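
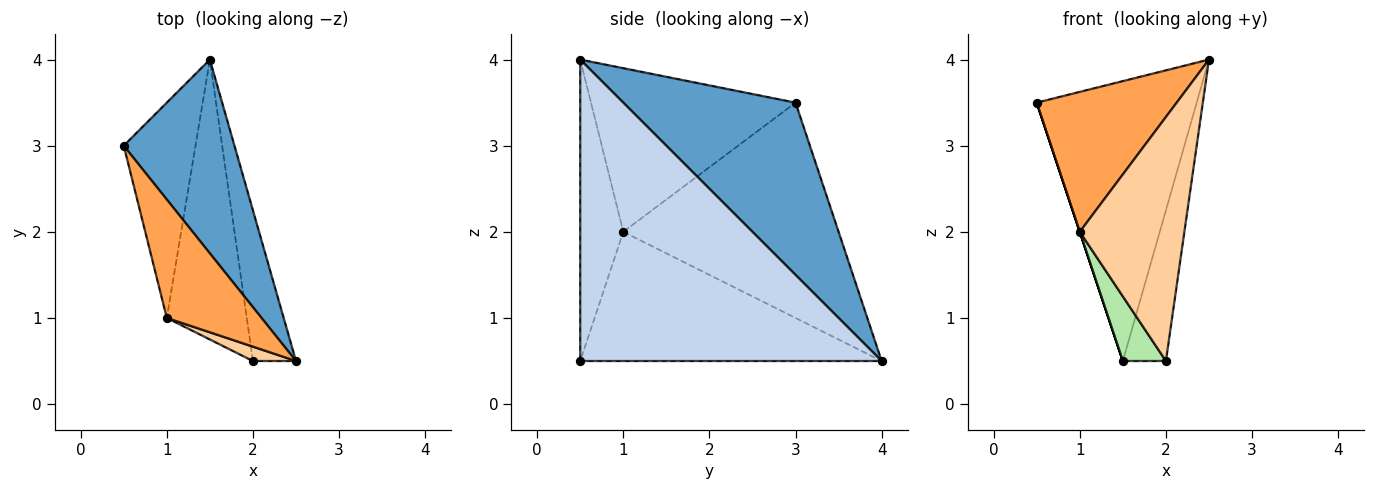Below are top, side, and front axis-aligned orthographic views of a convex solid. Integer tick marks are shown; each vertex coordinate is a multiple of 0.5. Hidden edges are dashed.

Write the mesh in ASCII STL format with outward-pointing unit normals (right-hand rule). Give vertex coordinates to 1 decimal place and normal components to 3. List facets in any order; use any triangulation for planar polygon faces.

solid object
 facet normal 0.663 0.616 0.426
  outer loop
   vertex 1.5 4.0 0.5
   vertex 0.5 3.0 3.5
   vertex 2.5 0.5 4.0
  endloop
 endfacet
 facet normal 0.980 0.140 -0.140
  outer loop
   vertex 2.0 0.5 0.5
   vertex 1.5 4.0 0.5
   vertex 2.5 0.5 4.0
  endloop
 endfacet
 facet normal -0.745 -0.510 0.431
  outer loop
   vertex 1.0 1.0 2.0
   vertex 2.5 0.5 4.0
   vertex 0.5 3.0 3.5
  endloop
 endfacet
 facet normal -0.380 -0.923 0.054
  outer loop
   vertex 1.0 1.0 2.0
   vertex 2.0 0.5 0.5
   vertex 2.5 0.5 4.0
  endloop
 endfacet
 facet normal -0.949 0.000 -0.316
  outer loop
   vertex 1.0 1.0 2.0
   vertex 0.5 3.0 3.5
   vertex 1.5 4.0 0.5
  endloop
 endfacet
 facet normal -0.844 -0.121 -0.523
  outer loop
   vertex 1.0 1.0 2.0
   vertex 1.5 4.0 0.5
   vertex 2.0 0.5 0.5
  endloop
 endfacet
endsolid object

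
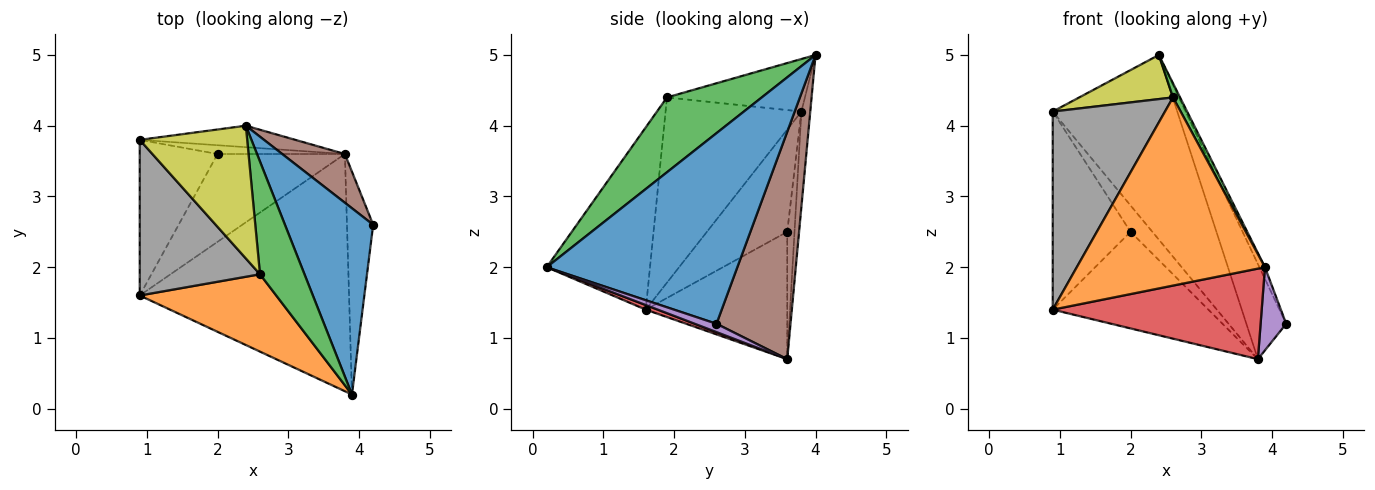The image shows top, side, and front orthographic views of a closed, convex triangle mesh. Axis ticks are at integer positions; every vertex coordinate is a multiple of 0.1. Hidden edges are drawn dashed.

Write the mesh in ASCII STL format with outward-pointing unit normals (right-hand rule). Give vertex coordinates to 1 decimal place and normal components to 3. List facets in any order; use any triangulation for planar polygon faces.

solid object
 facet normal 0.907 0.027 0.420
  outer loop
   vertex 2.4 4.0 5.0
   vertex 3.9 0.2 2.0
   vertex 4.2 2.6 1.2
  endloop
 endfacet
 facet normal -0.453 -0.825 0.339
  outer loop
   vertex 2.6 1.9 4.4
   vertex 0.9 1.6 1.4
   vertex 3.9 0.2 2.0
  endloop
 endfacet
 facet normal 0.858 -0.064 0.510
  outer loop
   vertex 2.6 1.9 4.4
   vertex 3.9 0.2 2.0
   vertex 2.4 4.0 5.0
  endloop
 endfacet
 facet normal 0.020 -0.357 -0.934
  outer loop
   vertex 3.8 3.6 0.7
   vertex 3.9 0.2 2.0
   vertex 0.9 1.6 1.4
  endloop
 endfacet
 facet normal 0.285 -0.335 -0.898
  outer loop
   vertex 3.8 3.6 0.7
   vertex 4.2 2.6 1.2
   vertex 3.9 0.2 2.0
  endloop
 endfacet
 facet normal 0.856 0.460 0.236
  outer loop
   vertex 3.8 3.6 0.7
   vertex 2.4 4.0 5.0
   vertex 4.2 2.6 1.2
  endloop
 endfacet
 facet normal -0.071 0.991 -0.115
  outer loop
   vertex 0.9 3.8 4.2
   vertex 2.4 4.0 5.0
   vertex 3.8 3.6 0.7
  endloop
 endfacet
 facet normal -0.689 -0.570 0.448
  outer loop
   vertex 0.9 3.8 4.2
   vertex 0.9 1.6 1.4
   vertex 2.6 1.9 4.4
  endloop
 endfacet
 facet normal -0.421 -0.286 0.861
  outer loop
   vertex 0.9 3.8 4.2
   vertex 2.6 1.9 4.4
   vertex 2.4 4.0 5.0
  endloop
 endfacet
 facet normal -0.558 0.614 -0.558
  outer loop
   vertex 2.0 3.6 2.5
   vertex 3.8 3.6 0.7
   vertex 0.9 1.6 1.4
  endloop
 endfacet
 facet normal -0.630 0.610 -0.480
  outer loop
   vertex 2.0 3.6 2.5
   vertex 0.9 1.6 1.4
   vertex 0.9 3.8 4.2
  endloop
 endfacet
 facet normal -0.302 0.905 -0.302
  outer loop
   vertex 2.0 3.6 2.5
   vertex 0.9 3.8 4.2
   vertex 3.8 3.6 0.7
  endloop
 endfacet
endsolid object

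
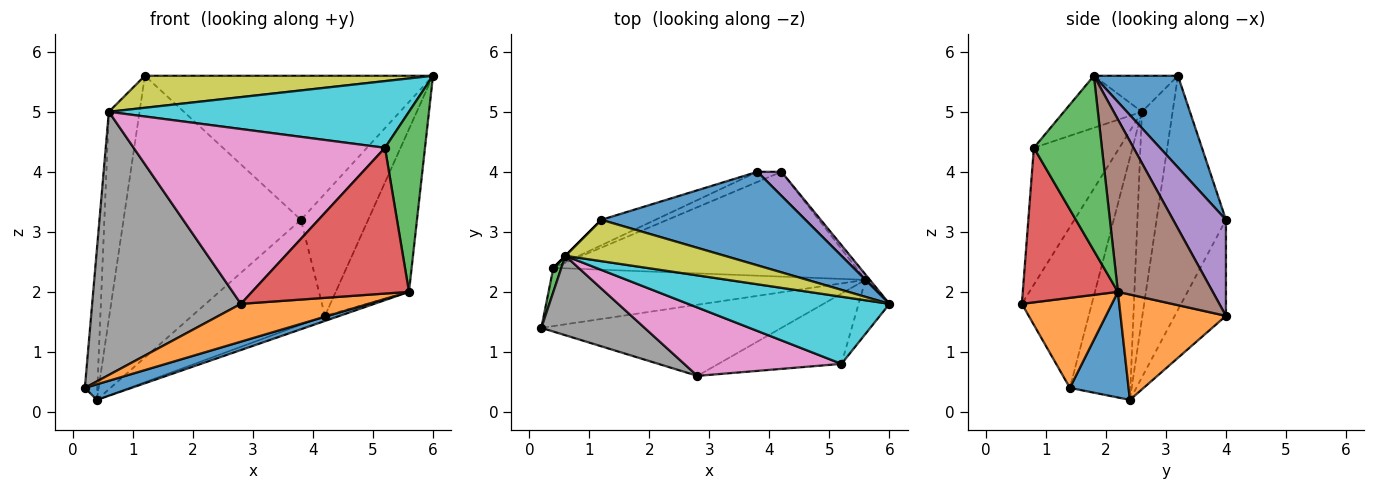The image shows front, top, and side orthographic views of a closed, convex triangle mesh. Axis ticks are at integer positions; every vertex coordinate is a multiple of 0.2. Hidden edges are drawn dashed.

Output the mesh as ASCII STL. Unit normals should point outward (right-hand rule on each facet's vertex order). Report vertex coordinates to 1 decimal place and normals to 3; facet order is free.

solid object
 facet normal 0.238 0.815 0.529
  outer loop
   vertex 1.2 3.2 5.6
   vertex 6.0 1.8 5.6
   vertex 3.8 4.0 3.2
  endloop
 endfacet
 facet normal 0.314 -0.445 -0.838
  outer loop
   vertex 5.6 2.2 2.0
   vertex 2.8 0.6 1.8
   vertex 0.2 1.4 0.4
  endloop
 endfacet
 facet normal 0.852 -0.501 -0.150
  outer loop
   vertex 5.2 0.8 4.4
   vertex 5.6 2.2 2.0
   vertex 6.0 1.8 5.6
  endloop
 endfacet
 facet normal 0.479 -0.791 -0.381
  outer loop
   vertex 5.2 0.8 4.4
   vertex 2.8 0.6 1.8
   vertex 5.6 2.2 2.0
  endloop
 endfacet
 facet normal 0.611 0.777 0.153
  outer loop
   vertex 4.2 4.0 1.6
   vertex 3.8 4.0 3.2
   vertex 6.0 1.8 5.6
  endloop
 endfacet
 facet normal 0.791 0.611 -0.020
  outer loop
   vertex 4.2 4.0 1.6
   vertex 6.0 1.8 5.6
   vertex 5.6 2.2 2.0
  endloop
 endfacet
 facet normal -0.302 -0.888 0.347
  outer loop
   vertex 0.6 2.6 5.0
   vertex 2.8 0.6 1.8
   vertex 5.2 0.8 4.4
  endloop
 endfacet
 facet normal -0.410 -0.873 0.263
  outer loop
   vertex 0.6 2.6 5.0
   vertex 0.2 1.4 0.4
   vertex 2.8 0.6 1.8
  endloop
 endfacet
 facet normal -0.176 -0.603 0.778
  outer loop
   vertex 0.6 2.6 5.0
   vertex 6.0 1.8 5.6
   vertex 1.2 3.2 5.6
  endloop
 endfacet
 facet normal -0.180 -0.693 0.698
  outer loop
   vertex 0.6 2.6 5.0
   vertex 5.2 0.8 4.4
   vertex 6.0 1.8 5.6
  endloop
 endfacet
 facet normal 0.309 -0.246 -0.919
  outer loop
   vertex 0.4 2.4 0.2
   vertex 5.6 2.2 2.0
   vertex 0.2 1.4 0.4
  endloop
 endfacet
 facet normal 0.328 0.046 -0.943
  outer loop
   vertex 0.4 2.4 0.2
   vertex 4.2 4.0 1.6
   vertex 5.6 2.2 2.0
  endloop
 endfacet
 facet normal -0.979 0.202 0.032
  outer loop
   vertex 0.4 2.4 0.2
   vertex 0.2 1.4 0.4
   vertex 0.6 2.6 5.0
  endloop
 endfacet
 facet normal -0.707 0.707 0.000
  outer loop
   vertex 0.4 2.4 0.2
   vertex 0.6 2.6 5.0
   vertex 1.2 3.2 5.6
  endloop
 endfacet
 facet normal -0.363 0.928 -0.084
  outer loop
   vertex 0.4 2.4 0.2
   vertex 1.2 3.2 5.6
   vertex 3.8 4.0 3.2
  endloop
 endfacet
 facet normal -0.358 0.929 -0.090
  outer loop
   vertex 0.4 2.4 0.2
   vertex 3.8 4.0 3.2
   vertex 4.2 4.0 1.6
  endloop
 endfacet
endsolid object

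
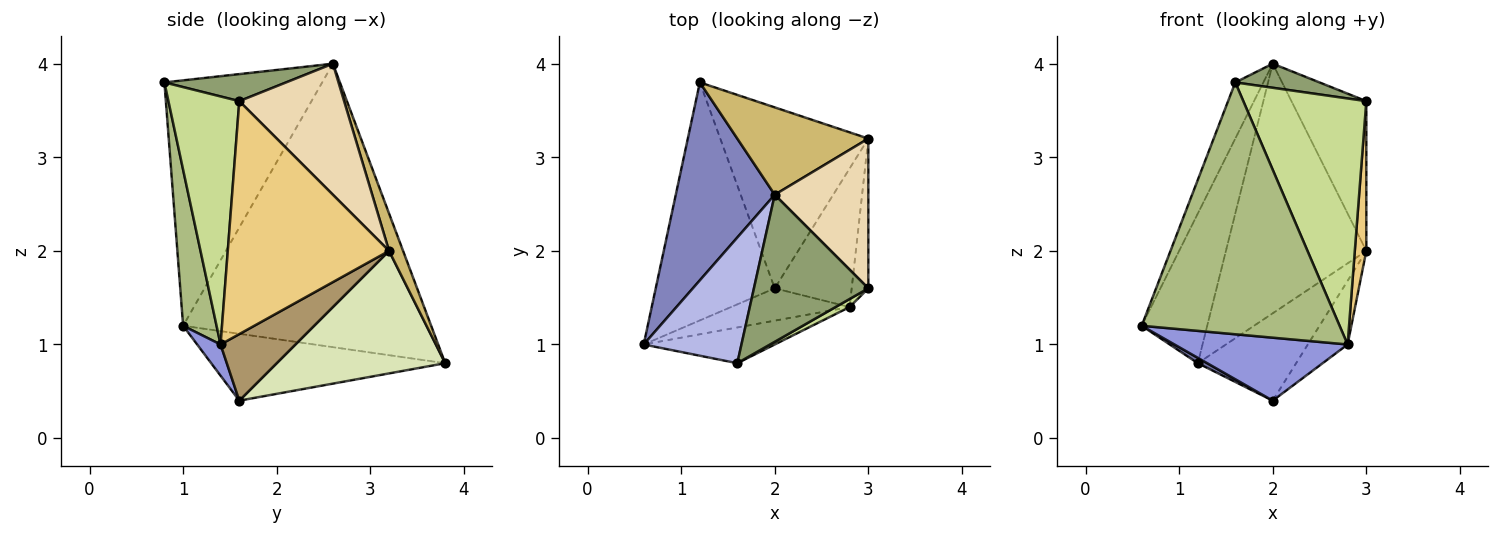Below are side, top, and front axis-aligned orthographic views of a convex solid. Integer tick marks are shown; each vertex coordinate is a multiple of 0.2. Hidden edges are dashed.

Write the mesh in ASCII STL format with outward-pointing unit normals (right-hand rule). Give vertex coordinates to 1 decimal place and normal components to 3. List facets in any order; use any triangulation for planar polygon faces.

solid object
 facet normal -0.490 -0.020 -0.872
  outer loop
   vertex 2.0 1.6 0.4
   vertex 0.6 1.0 1.2
   vertex 1.2 3.8 0.8
  endloop
 endfacet
 facet normal -0.916 0.242 0.320
  outer loop
   vertex 2.0 2.6 4.0
   vertex 1.2 3.8 0.8
   vertex 0.6 1.0 1.2
  endloop
 endfacet
 facet normal 0.119 -0.883 -0.454
  outer loop
   vertex 2.8 1.4 1.0
   vertex 0.6 1.0 1.2
   vertex 2.0 1.6 0.4
  endloop
 endfacet
 facet normal -0.917 0.163 0.365
  outer loop
   vertex 1.6 0.8 3.8
   vertex 2.0 2.6 4.0
   vertex 0.6 1.0 1.2
  endloop
 endfacet
 facet normal 0.227 -0.157 0.961
  outer loop
   vertex 1.6 0.8 3.8
   vertex 3.0 1.6 3.6
   vertex 2.0 2.6 4.0
  endloop
 endfacet
 facet normal 0.165 -0.977 -0.139
  outer loop
   vertex 1.6 0.8 3.8
   vertex 0.6 1.0 1.2
   vertex 2.8 1.4 1.0
  endloop
 endfacet
 facet normal 0.499 -0.866 0.028
  outer loop
   vertex 1.6 0.8 3.8
   vertex 2.8 1.4 1.0
   vertex 3.0 1.6 3.6
  endloop
 endfacet
 facet normal 0.598 0.349 -0.722
  outer loop
   vertex 3.0 3.2 2.0
   vertex 2.0 1.6 0.4
   vertex 1.2 3.8 0.8
  endloop
 endfacet
 facet normal 0.618 0.328 -0.714
  outer loop
   vertex 3.0 3.2 2.0
   vertex 2.8 1.4 1.0
   vertex 2.0 1.6 0.4
  endloop
 endfacet
 facet normal 0.094 0.940 0.329
  outer loop
   vertex 3.0 3.2 2.0
   vertex 1.2 3.8 0.8
   vertex 2.0 2.6 4.0
  endloop
 endfacet
 facet normal 0.995 -0.071 -0.071
  outer loop
   vertex 3.0 3.2 2.0
   vertex 3.0 1.6 3.6
   vertex 2.8 1.4 1.0
  endloop
 endfacet
 facet normal 0.704 0.503 0.503
  outer loop
   vertex 3.0 3.2 2.0
   vertex 2.0 2.6 4.0
   vertex 3.0 1.6 3.6
  endloop
 endfacet
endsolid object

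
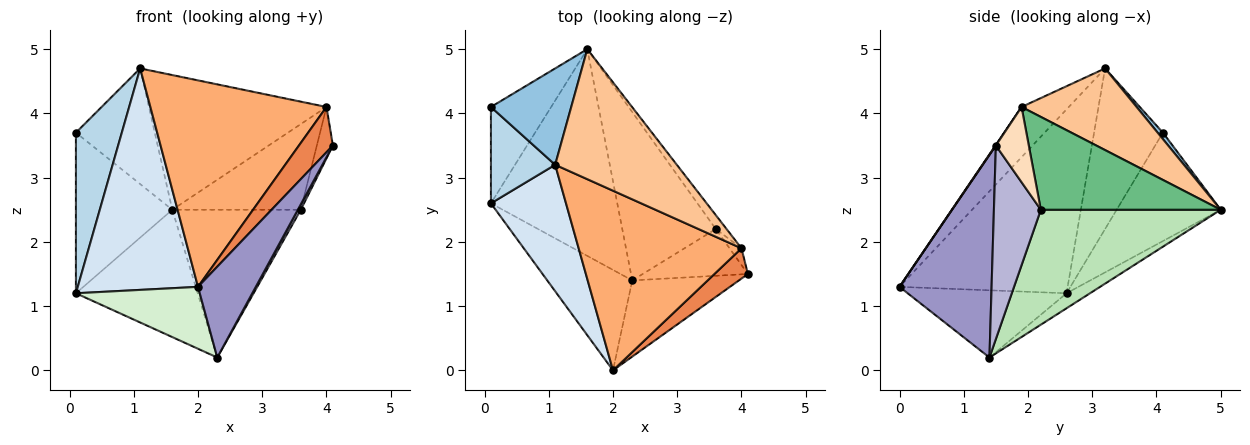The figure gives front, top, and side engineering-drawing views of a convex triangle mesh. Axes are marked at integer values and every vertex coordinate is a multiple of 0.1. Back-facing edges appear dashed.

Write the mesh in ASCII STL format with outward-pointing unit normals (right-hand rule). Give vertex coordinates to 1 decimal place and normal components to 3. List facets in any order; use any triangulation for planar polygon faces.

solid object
 facet normal -0.679 0.629 -0.377
  outer loop
   vertex 0.1 2.6 1.2
   vertex 0.1 4.1 3.7
   vertex 1.6 5.0 2.5
  endloop
 endfacet
 facet normal 0.051 0.767 0.639
  outer loop
   vertex 1.1 3.2 4.7
   vertex 1.6 5.0 2.5
   vertex 0.1 4.1 3.7
  endloop
 endfacet
 facet normal -0.789 -0.526 0.316
  outer loop
   vertex 1.1 3.2 4.7
   vertex 0.1 4.1 3.7
   vertex 0.1 2.6 1.2
  endloop
 endfacet
 facet normal -0.772 -0.552 0.315
  outer loop
   vertex 1.1 3.2 4.7
   vertex 0.1 2.6 1.2
   vertex 2.0 0.0 1.3
  endloop
 endfacet
 facet normal 0.011 -0.831 0.556
  outer loop
   vertex 4.0 1.9 4.1
   vertex 2.0 0.0 1.3
   vertex 4.1 1.5 3.5
  endloop
 endfacet
 facet normal -0.198 -0.739 0.643
  outer loop
   vertex 4.0 1.9 4.1
   vertex 1.1 3.2 4.7
   vertex 2.0 0.0 1.3
  endloop
 endfacet
 facet normal 0.423 0.652 0.630
  outer loop
   vertex 4.0 1.9 4.1
   vertex 1.6 5.0 2.5
   vertex 1.1 3.2 4.7
  endloop
 endfacet
 facet normal 0.890 0.434 -0.141
  outer loop
   vertex 4.0 1.9 4.1
   vertex 4.1 1.5 3.5
   vertex 3.6 2.2 2.5
  endloop
 endfacet
 facet normal 0.810 0.579 -0.094
  outer loop
   vertex 4.0 1.9 4.1
   vertex 3.6 2.2 2.5
   vertex 1.6 5.0 2.5
  endloop
 endfacet
 facet normal -0.101 0.522 -0.847
  outer loop
   vertex 2.3 1.4 0.2
   vertex 0.1 2.6 1.2
   vertex 1.6 5.0 2.5
  endloop
 endfacet
 facet normal 0.678 0.485 -0.552
  outer loop
   vertex 2.3 1.4 0.2
   vertex 1.6 5.0 2.5
   vertex 3.6 2.2 2.5
  endloop
 endfacet
 facet normal -0.558 -0.435 -0.706
  outer loop
   vertex 2.3 1.4 0.2
   vertex 2.0 0.0 1.3
   vertex 0.1 2.6 1.2
  endloop
 endfacet
 facet normal 0.774 -0.486 -0.407
  outer loop
   vertex 2.3 1.4 0.2
   vertex 4.1 1.5 3.5
   vertex 2.0 0.0 1.3
  endloop
 endfacet
 facet normal 0.877 -0.055 -0.477
  outer loop
   vertex 2.3 1.4 0.2
   vertex 3.6 2.2 2.5
   vertex 4.1 1.5 3.5
  endloop
 endfacet
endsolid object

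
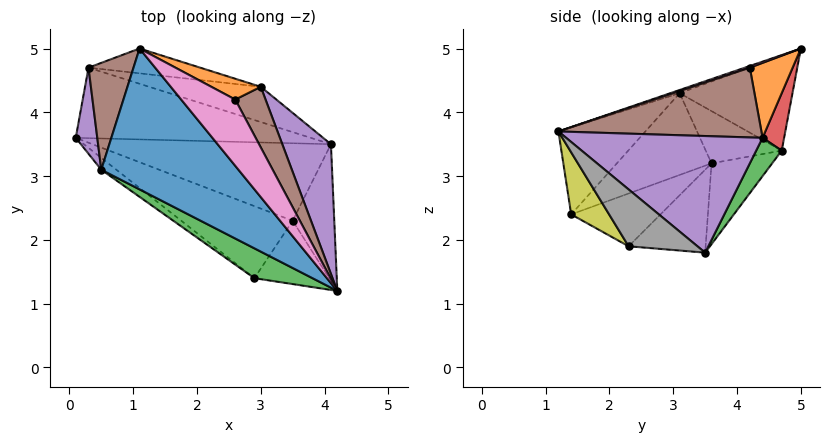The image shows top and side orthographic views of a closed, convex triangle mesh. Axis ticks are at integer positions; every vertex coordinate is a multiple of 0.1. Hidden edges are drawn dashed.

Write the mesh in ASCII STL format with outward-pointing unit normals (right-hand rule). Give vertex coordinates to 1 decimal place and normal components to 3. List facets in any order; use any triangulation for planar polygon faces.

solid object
 facet normal -0.022 -0.340 0.940
  outer loop
   vertex 0.5 3.1 4.3
   vertex 4.2 1.2 3.7
   vertex 1.1 5.0 5.0
  endloop
 endfacet
 facet normal -0.634 -0.764 -0.117
  outer loop
   vertex 0.5 3.1 4.3
   vertex 0.1 3.6 3.2
   vertex 2.9 1.4 2.4
  endloop
 endfacet
 facet normal -0.405 -0.874 0.270
  outer loop
   vertex 0.5 3.1 4.3
   vertex 2.9 1.4 2.4
   vertex 4.2 1.2 3.7
  endloop
 endfacet
 facet normal -0.317 0.225 -0.921
  outer loop
   vertex 0.3 4.7 3.4
   vertex 4.1 3.5 1.8
   vertex 0.1 3.6 3.2
  endloop
 endfacet
 facet normal -0.920 0.098 0.379
  outer loop
   vertex 0.3 4.7 3.4
   vertex 0.1 3.6 3.2
   vertex 0.5 3.1 4.3
  endloop
 endfacet
 facet normal -0.897 0.127 0.424
  outer loop
   vertex 0.3 4.7 3.4
   vertex 0.5 3.1 4.3
   vertex 1.1 5.0 5.0
  endloop
 endfacet
 facet normal 0.030 -0.302 0.953
  outer loop
   vertex 2.6 4.2 4.7
   vertex 1.1 5.0 5.0
   vertex 4.2 1.2 3.7
  endloop
 endfacet
 facet normal 0.735 -0.412 -0.538
  outer loop
   vertex 3.5 2.3 1.9
   vertex 4.1 3.5 1.8
   vertex 4.2 1.2 3.7
  endloop
 endfacet
 facet normal 0.486 -0.649 -0.586
  outer loop
   vertex 3.5 2.3 1.9
   vertex 4.2 1.2 3.7
   vertex 2.9 1.4 2.4
  endloop
 endfacet
 facet normal -0.327 0.085 -0.941
  outer loop
   vertex 3.5 2.3 1.9
   vertex 0.1 3.6 3.2
   vertex 4.1 3.5 1.8
  endloop
 endfacet
 facet normal -0.419 -0.212 -0.883
  outer loop
   vertex 3.5 2.3 1.9
   vertex 2.9 1.4 2.4
   vertex 0.1 3.6 3.2
  endloop
 endfacet
 facet normal 0.495 0.805 0.326
  outer loop
   vertex 3.0 4.4 3.6
   vertex 1.1 5.0 5.0
   vertex 2.6 4.2 4.7
  endloop
 endfacet
 facet normal 0.130 0.916 -0.379
  outer loop
   vertex 3.0 4.4 3.6
   vertex 4.1 3.5 1.8
   vertex 0.3 4.7 3.4
  endloop
 endfacet
 facet normal 0.125 0.962 -0.243
  outer loop
   vertex 3.0 4.4 3.6
   vertex 0.3 4.7 3.4
   vertex 1.1 5.0 5.0
  endloop
 endfacet
 facet normal 0.869 0.337 0.362
  outer loop
   vertex 3.0 4.4 3.6
   vertex 4.2 1.2 3.7
   vertex 4.1 3.5 1.8
  endloop
 endfacet
 facet normal 0.864 0.336 0.375
  outer loop
   vertex 3.0 4.4 3.6
   vertex 2.6 4.2 4.7
   vertex 4.2 1.2 3.7
  endloop
 endfacet
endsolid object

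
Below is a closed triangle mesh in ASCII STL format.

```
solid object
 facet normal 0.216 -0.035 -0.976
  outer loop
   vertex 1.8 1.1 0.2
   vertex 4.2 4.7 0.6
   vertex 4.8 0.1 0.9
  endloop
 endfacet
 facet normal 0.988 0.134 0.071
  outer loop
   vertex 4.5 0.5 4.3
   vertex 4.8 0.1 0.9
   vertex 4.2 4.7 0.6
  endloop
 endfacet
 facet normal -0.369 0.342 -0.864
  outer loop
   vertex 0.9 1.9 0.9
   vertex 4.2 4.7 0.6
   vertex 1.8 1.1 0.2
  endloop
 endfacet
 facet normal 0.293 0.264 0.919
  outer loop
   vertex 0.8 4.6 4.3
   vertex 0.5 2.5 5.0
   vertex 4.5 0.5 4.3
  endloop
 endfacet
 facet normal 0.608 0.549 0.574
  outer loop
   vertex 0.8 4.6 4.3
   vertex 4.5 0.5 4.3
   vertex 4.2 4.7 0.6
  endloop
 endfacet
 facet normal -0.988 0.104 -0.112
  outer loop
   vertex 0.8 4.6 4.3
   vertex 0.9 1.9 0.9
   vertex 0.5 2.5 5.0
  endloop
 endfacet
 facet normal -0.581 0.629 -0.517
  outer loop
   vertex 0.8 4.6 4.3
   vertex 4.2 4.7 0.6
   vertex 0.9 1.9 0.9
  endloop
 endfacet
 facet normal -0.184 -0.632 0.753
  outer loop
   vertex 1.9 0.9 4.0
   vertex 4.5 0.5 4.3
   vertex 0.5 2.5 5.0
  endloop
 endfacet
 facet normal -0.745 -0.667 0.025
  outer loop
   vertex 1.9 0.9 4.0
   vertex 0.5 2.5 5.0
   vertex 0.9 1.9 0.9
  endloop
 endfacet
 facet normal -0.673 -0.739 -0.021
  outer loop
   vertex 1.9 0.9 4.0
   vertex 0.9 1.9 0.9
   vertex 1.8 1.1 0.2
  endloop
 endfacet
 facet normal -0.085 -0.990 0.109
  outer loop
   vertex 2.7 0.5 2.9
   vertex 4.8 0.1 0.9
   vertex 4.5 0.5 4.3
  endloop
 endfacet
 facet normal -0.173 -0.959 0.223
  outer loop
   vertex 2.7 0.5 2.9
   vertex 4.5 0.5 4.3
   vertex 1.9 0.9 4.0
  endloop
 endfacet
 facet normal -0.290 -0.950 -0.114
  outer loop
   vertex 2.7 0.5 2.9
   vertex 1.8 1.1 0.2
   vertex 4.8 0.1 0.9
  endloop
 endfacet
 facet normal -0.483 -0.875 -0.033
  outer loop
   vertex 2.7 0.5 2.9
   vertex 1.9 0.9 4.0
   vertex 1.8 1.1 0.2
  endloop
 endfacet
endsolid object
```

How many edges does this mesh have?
21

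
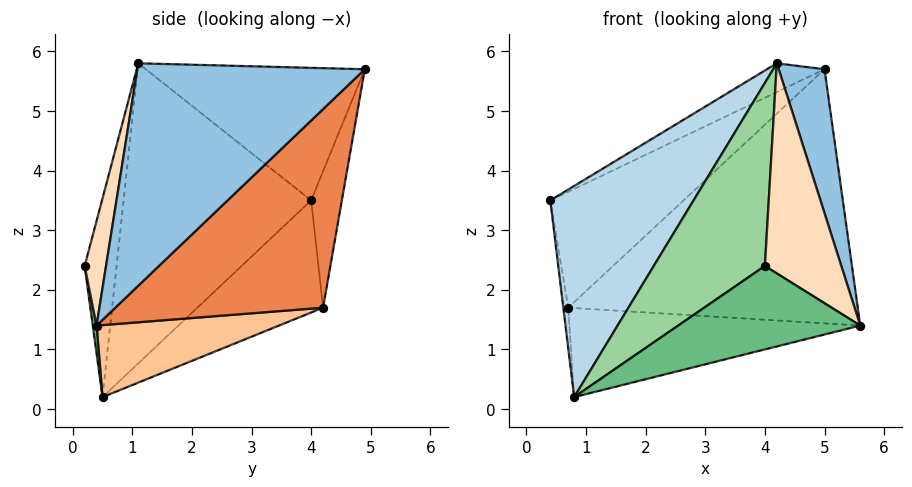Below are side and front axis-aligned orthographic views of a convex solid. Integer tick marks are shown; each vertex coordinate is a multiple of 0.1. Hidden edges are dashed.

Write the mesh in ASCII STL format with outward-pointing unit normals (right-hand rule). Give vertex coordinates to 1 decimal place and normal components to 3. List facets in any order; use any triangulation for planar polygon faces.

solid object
 facet normal -0.447 0.117 0.887
  outer loop
   vertex 4.2 1.1 5.8
   vertex 5.0 4.9 5.7
   vertex 0.4 4.0 3.5
  endloop
 endfacet
 facet normal 0.927 -0.187 0.325
  outer loop
   vertex 4.2 1.1 5.8
   vertex 5.6 0.4 1.4
   vertex 5.0 4.9 5.7
  endloop
 endfacet
 facet normal -0.697 -0.532 0.480
  outer loop
   vertex 0.8 0.5 0.2
   vertex 4.2 1.1 5.8
   vertex 0.4 4.0 3.5
  endloop
 endfacet
 facet normal -0.224 0.972 0.071
  outer loop
   vertex 0.7 4.2 1.7
   vertex 0.4 4.0 3.5
   vertex 5.0 4.9 5.7
  endloop
 endfacet
 facet normal 0.462 0.644 -0.610
  outer loop
   vertex 0.7 4.2 1.7
   vertex 5.0 4.9 5.7
   vertex 5.6 0.4 1.4
  endloop
 endfacet
 facet normal -0.986 0.038 -0.160
  outer loop
   vertex 0.7 4.2 1.7
   vertex 0.8 0.5 0.2
   vertex 0.4 4.0 3.5
  endloop
 endfacet
 facet normal 0.233 0.371 -0.899
  outer loop
   vertex 0.7 4.2 1.7
   vertex 5.6 0.4 1.4
   vertex 0.8 0.5 0.2
  endloop
 endfacet
 facet normal 0.262 -0.937 0.232
  outer loop
   vertex 4.0 0.2 2.4
   vertex 5.6 0.4 1.4
   vertex 4.2 1.1 5.8
  endloop
 endfacet
 facet normal 0.021 -0.986 -0.164
  outer loop
   vertex 4.0 0.2 2.4
   vertex 0.8 0.5 0.2
   vertex 5.6 0.4 1.4
  endloop
 endfacet
 facet normal -0.267 -0.928 0.261
  outer loop
   vertex 4.0 0.2 2.4
   vertex 4.2 1.1 5.8
   vertex 0.8 0.5 0.2
  endloop
 endfacet
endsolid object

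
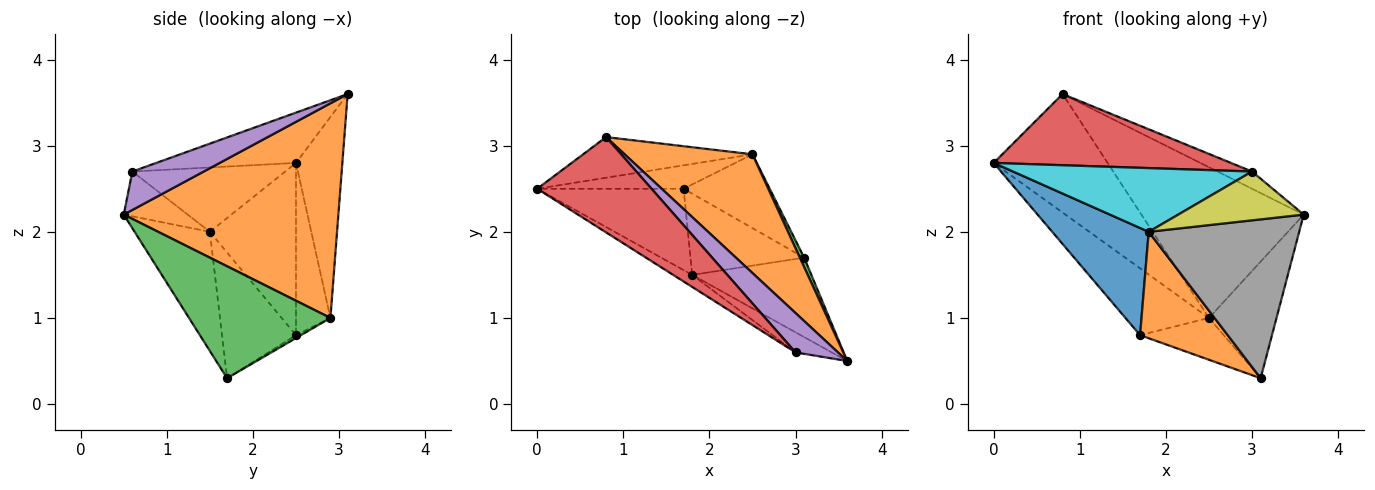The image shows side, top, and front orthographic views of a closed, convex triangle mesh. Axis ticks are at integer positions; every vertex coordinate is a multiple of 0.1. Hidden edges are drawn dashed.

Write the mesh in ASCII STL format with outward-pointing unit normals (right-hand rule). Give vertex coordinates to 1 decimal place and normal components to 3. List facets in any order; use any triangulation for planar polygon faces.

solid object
 facet normal -0.359 0.883 -0.303
  outer loop
   vertex 2.5 2.9 1.0
   vertex 0.0 2.5 2.8
   vertex 0.8 3.1 3.6
  endloop
 endfacet
 facet normal 0.720 0.545 0.429
  outer loop
   vertex 2.5 2.9 1.0
   vertex 0.8 3.1 3.6
   vertex 3.6 0.5 2.2
  endloop
 endfacet
 facet normal 0.902 0.431 0.035
  outer loop
   vertex 2.5 2.9 1.0
   vertex 3.6 0.5 2.2
   vertex 3.1 1.7 0.3
  endloop
 endfacet
 facet normal -0.332 -0.564 0.756
  outer loop
   vertex 3.0 0.6 2.7
   vertex 0.8 3.1 3.6
   vertex 0.0 2.5 2.8
  endloop
 endfacet
 facet normal 0.639 0.308 0.705
  outer loop
   vertex 3.0 0.6 2.7
   vertex 3.6 0.5 2.2
   vertex 0.8 3.1 3.6
  endloop
 endfacet
 facet normal -0.363 0.879 -0.308
  outer loop
   vertex 1.7 2.5 0.8
   vertex 0.0 2.5 2.8
   vertex 2.5 2.9 1.0
  endloop
 endfacet
 facet normal -0.029 0.493 -0.870
  outer loop
   vertex 1.7 2.5 0.8
   vertex 2.5 2.9 1.0
   vertex 3.1 1.7 0.3
  endloop
 endfacet
 facet normal -0.408 -0.816 -0.408
  outer loop
   vertex 1.8 1.5 2.0
   vertex 3.1 1.7 0.3
   vertex 3.6 0.5 2.2
  endloop
 endfacet
 facet normal -0.426 -0.836 -0.344
  outer loop
   vertex 1.8 1.5 2.0
   vertex 3.6 0.5 2.2
   vertex 3.0 0.6 2.7
  endloop
 endfacet
 facet normal -0.532 -0.832 -0.157
  outer loop
   vertex 1.8 1.5 2.0
   vertex 3.0 0.6 2.7
   vertex 0.0 2.5 2.8
  endloop
 endfacet
 facet normal -0.580 -0.649 -0.493
  outer loop
   vertex 1.8 1.5 2.0
   vertex 0.0 2.5 2.8
   vertex 1.7 2.5 0.8
  endloop
 endfacet
 facet normal -0.557 -0.660 -0.504
  outer loop
   vertex 1.8 1.5 2.0
   vertex 1.7 2.5 0.8
   vertex 3.1 1.7 0.3
  endloop
 endfacet
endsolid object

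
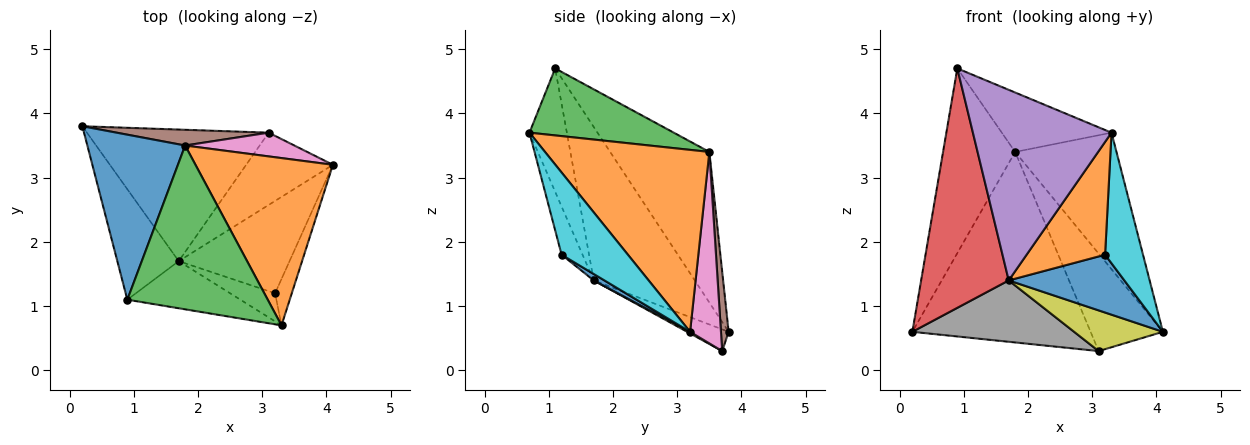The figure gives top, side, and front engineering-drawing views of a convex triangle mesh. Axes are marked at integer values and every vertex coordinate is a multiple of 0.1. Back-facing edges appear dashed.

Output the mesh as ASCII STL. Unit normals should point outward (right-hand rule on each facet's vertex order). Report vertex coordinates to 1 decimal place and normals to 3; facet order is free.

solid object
 facet normal -0.716 0.520 0.465
  outer loop
   vertex 1.8 3.5 3.4
   vertex 0.2 3.8 0.6
   vertex 0.9 1.1 4.7
  endloop
 endfacet
 facet normal 0.716 0.441 0.541
  outer loop
   vertex 1.8 3.5 3.4
   vertex 3.3 0.7 3.7
   vertex 4.1 3.2 0.6
  endloop
 endfacet
 facet normal 0.409 0.311 0.858
  outer loop
   vertex 1.8 3.5 3.4
   vertex 0.9 1.1 4.7
   vertex 3.3 0.7 3.7
  endloop
 endfacet
 facet normal -0.723 -0.627 -0.289
  outer loop
   vertex 1.7 1.7 1.4
   vertex 0.9 1.1 4.7
   vertex 0.2 3.8 0.6
  endloop
 endfacet
 facet normal -0.253 -0.939 -0.232
  outer loop
   vertex 1.7 1.7 1.4
   vertex 3.3 0.7 3.7
   vertex 0.9 1.1 4.7
  endloop
 endfacet
 facet normal 0.043 0.996 0.082
  outer loop
   vertex 3.1 3.7 0.3
   vertex 0.2 3.8 0.6
   vertex 1.8 3.5 3.4
  endloop
 endfacet
 facet normal 0.383 0.897 0.219
  outer loop
   vertex 3.1 3.7 0.3
   vertex 1.8 3.5 3.4
   vertex 4.1 3.2 0.6
  endloop
 endfacet
 facet normal -0.108 -0.420 -0.901
  outer loop
   vertex 3.1 3.7 0.3
   vertex 1.7 1.7 1.4
   vertex 0.2 3.8 0.6
  endloop
 endfacet
 facet normal 0.016 -0.491 -0.871
  outer loop
   vertex 3.1 3.7 0.3
   vertex 4.1 3.2 0.6
   vertex 1.7 1.7 1.4
  endloop
 endfacet
 facet normal 0.855 -0.489 -0.174
  outer loop
   vertex 3.2 1.2 1.8
   vertex 4.1 3.2 0.6
   vertex 3.3 0.7 3.7
  endloop
 endfacet
 facet normal 0.049 -0.530 -0.847
  outer loop
   vertex 3.2 1.2 1.8
   vertex 1.7 1.7 1.4
   vertex 4.1 3.2 0.6
  endloop
 endfacet
 facet normal -0.251 -0.939 -0.234
  outer loop
   vertex 3.2 1.2 1.8
   vertex 3.3 0.7 3.7
   vertex 1.7 1.7 1.4
  endloop
 endfacet
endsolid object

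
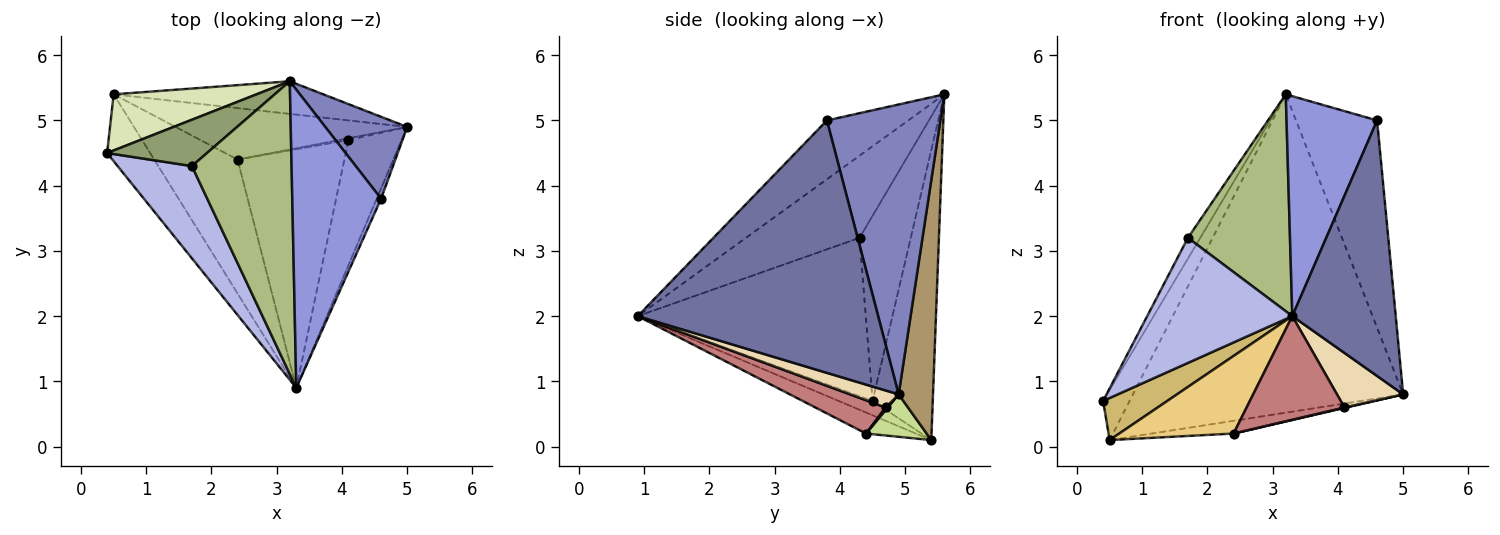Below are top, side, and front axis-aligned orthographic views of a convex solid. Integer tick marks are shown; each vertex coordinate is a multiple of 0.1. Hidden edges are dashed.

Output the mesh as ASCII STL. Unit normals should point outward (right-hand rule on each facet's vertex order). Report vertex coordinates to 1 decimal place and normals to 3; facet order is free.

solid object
 facet normal 0.918 -0.395 -0.016
  outer loop
   vertex 4.6 3.8 5.0
   vertex 3.3 0.9 2.0
   vertex 5.0 4.9 0.8
  endloop
 endfacet
 facet normal 0.793 0.567 0.224
  outer loop
   vertex 4.6 3.8 5.0
   vertex 5.0 4.9 0.8
   vertex 3.2 5.6 5.4
  endloop
 endfacet
 facet normal -0.470 -0.524 0.710
  outer loop
   vertex 4.6 3.8 5.0
   vertex 3.2 5.6 5.4
   vertex 3.3 0.9 2.0
  endloop
 endfacet
 facet normal -0.785 -0.499 0.368
  outer loop
   vertex 1.7 4.3 3.2
   vertex 0.4 4.5 0.7
   vertex 3.3 0.9 2.0
  endloop
 endfacet
 facet normal -0.861 0.208 0.464
  outer loop
   vertex 1.7 4.3 3.2
   vertex 3.2 5.6 5.4
   vertex 0.4 4.5 0.7
  endloop
 endfacet
 facet normal -0.552 -0.496 0.670
  outer loop
   vertex 1.7 4.3 3.2
   vertex 3.3 0.9 2.0
   vertex 3.2 5.6 5.4
  endloop
 endfacet
 facet normal 0.175 0.237 -0.956
  outer loop
   vertex 0.5 5.4 0.1
   vertex 5.0 4.9 0.8
   vertex 2.4 4.4 0.2
  endloop
 endfacet
 facet normal -0.834 0.367 0.411
  outer loop
   vertex 0.5 5.4 0.1
   vertex 0.4 4.5 0.7
   vertex 3.2 5.6 5.4
  endloop
 endfacet
 facet normal 0.125 0.987 -0.101
  outer loop
   vertex 0.5 5.4 0.1
   vertex 3.2 5.6 5.4
   vertex 5.0 4.9 0.8
  endloop
 endfacet
 facet normal -0.271 -0.513 -0.814
  outer loop
   vertex 0.5 5.4 0.1
   vertex 3.3 0.9 2.0
   vertex 0.4 4.5 0.7
  endloop
 endfacet
 facet normal -0.213 -0.490 -0.845
  outer loop
   vertex 0.5 5.4 0.1
   vertex 2.4 4.4 0.2
   vertex 3.3 0.9 2.0
  endloop
 endfacet
 facet normal 0.281 -0.383 -0.880
  outer loop
   vertex 4.1 4.7 0.6
   vertex 5.0 4.9 0.8
   vertex 3.3 0.9 2.0
  endloop
 endfacet
 facet normal 0.265 -0.265 -0.927
  outer loop
   vertex 4.1 4.7 0.6
   vertex 2.4 4.4 0.2
   vertex 5.0 4.9 0.8
  endloop
 endfacet
 facet normal 0.275 -0.383 -0.882
  outer loop
   vertex 4.1 4.7 0.6
   vertex 3.3 0.9 2.0
   vertex 2.4 4.4 0.2
  endloop
 endfacet
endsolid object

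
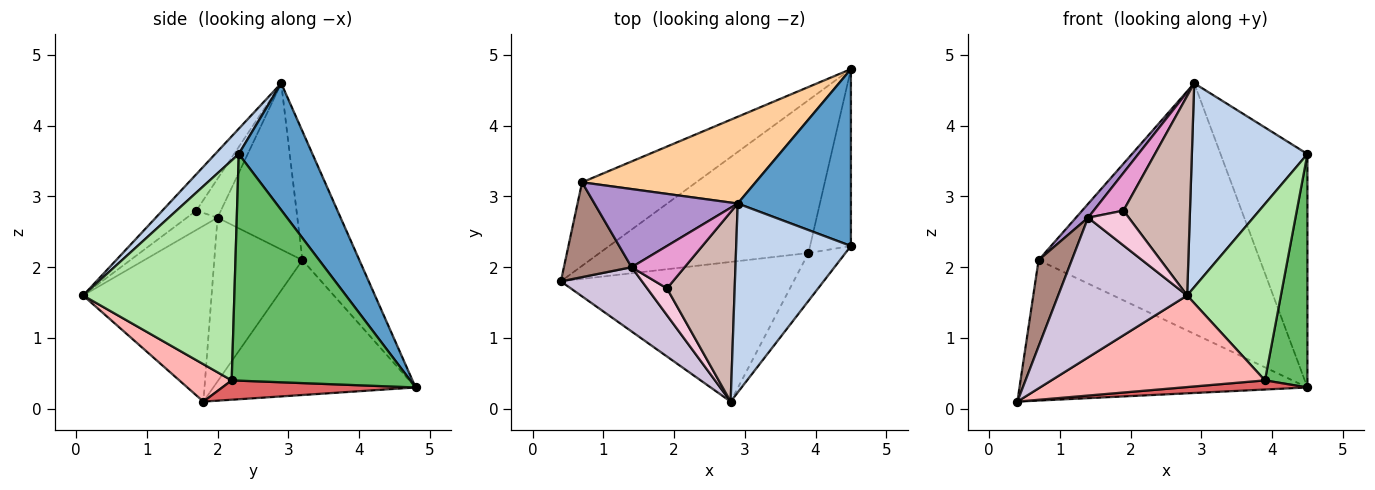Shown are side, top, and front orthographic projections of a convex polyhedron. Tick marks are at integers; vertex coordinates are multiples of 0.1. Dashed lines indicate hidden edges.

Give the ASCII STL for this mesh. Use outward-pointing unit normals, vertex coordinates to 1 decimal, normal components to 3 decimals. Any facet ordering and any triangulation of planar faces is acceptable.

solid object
 facet normal 0.560 0.660 0.500
  outer loop
   vertex 2.9 2.9 4.6
   vertex 4.5 2.3 3.6
   vertex 4.5 4.8 0.3
  endloop
 endfacet
 facet normal 0.148 -0.725 0.672
  outer loop
   vertex 2.8 0.1 1.6
   vertex 4.5 2.3 3.6
   vertex 2.9 2.9 4.6
  endloop
 endfacet
 facet normal -0.517 0.736 -0.437
  outer loop
   vertex 0.7 3.2 2.1
   vertex 4.5 4.8 0.3
   vertex 0.4 1.8 0.1
  endloop
 endfacet
 facet normal -0.236 0.918 0.318
  outer loop
   vertex 0.7 3.2 2.1
   vertex 2.9 2.9 4.6
   vertex 4.5 4.8 0.3
  endloop
 endfacet
 facet normal 0.958 -0.228 -0.173
  outer loop
   vertex 3.9 2.2 0.4
   vertex 4.5 4.8 0.3
   vertex 4.5 2.3 3.6
  endloop
 endfacet
 facet normal 0.841 -0.522 -0.141
  outer loop
   vertex 3.9 2.2 0.4
   vertex 4.5 2.3 3.6
   vertex 2.8 0.1 1.6
  endloop
 endfacet
 facet normal 0.092 -0.059 -0.994
  outer loop
   vertex 3.9 2.2 0.4
   vertex 0.4 1.8 0.1
   vertex 4.5 4.8 0.3
  endloop
 endfacet
 facet normal 0.133 -0.543 -0.829
  outer loop
   vertex 3.9 2.2 0.4
   vertex 2.8 0.1 1.6
   vertex 0.4 1.8 0.1
  endloop
 endfacet
 facet normal -0.753 -0.115 0.648
  outer loop
   vertex 1.4 2.0 2.7
   vertex 2.9 2.9 4.6
   vertex 0.7 3.2 2.1
  endloop
 endfacet
 facet normal -0.671 -0.674 0.310
  outer loop
   vertex 1.4 2.0 2.7
   vertex 0.4 1.8 0.1
   vertex 2.8 0.1 1.6
  endloop
 endfacet
 facet normal -0.873 -0.329 0.361
  outer loop
   vertex 1.4 2.0 2.7
   vertex 0.7 3.2 2.1
   vertex 0.4 1.8 0.1
  endloop
 endfacet
 facet normal -0.347 -0.680 0.646
  outer loop
   vertex 1.9 1.7 2.8
   vertex 2.8 0.1 1.6
   vertex 2.9 2.9 4.6
  endloop
 endfacet
 facet normal -0.481 -0.583 0.655
  outer loop
   vertex 1.9 1.7 2.8
   vertex 2.9 2.9 4.6
   vertex 1.4 2.0 2.7
  endloop
 endfacet
 facet normal -0.513 -0.681 0.523
  outer loop
   vertex 1.9 1.7 2.8
   vertex 1.4 2.0 2.7
   vertex 2.8 0.1 1.6
  endloop
 endfacet
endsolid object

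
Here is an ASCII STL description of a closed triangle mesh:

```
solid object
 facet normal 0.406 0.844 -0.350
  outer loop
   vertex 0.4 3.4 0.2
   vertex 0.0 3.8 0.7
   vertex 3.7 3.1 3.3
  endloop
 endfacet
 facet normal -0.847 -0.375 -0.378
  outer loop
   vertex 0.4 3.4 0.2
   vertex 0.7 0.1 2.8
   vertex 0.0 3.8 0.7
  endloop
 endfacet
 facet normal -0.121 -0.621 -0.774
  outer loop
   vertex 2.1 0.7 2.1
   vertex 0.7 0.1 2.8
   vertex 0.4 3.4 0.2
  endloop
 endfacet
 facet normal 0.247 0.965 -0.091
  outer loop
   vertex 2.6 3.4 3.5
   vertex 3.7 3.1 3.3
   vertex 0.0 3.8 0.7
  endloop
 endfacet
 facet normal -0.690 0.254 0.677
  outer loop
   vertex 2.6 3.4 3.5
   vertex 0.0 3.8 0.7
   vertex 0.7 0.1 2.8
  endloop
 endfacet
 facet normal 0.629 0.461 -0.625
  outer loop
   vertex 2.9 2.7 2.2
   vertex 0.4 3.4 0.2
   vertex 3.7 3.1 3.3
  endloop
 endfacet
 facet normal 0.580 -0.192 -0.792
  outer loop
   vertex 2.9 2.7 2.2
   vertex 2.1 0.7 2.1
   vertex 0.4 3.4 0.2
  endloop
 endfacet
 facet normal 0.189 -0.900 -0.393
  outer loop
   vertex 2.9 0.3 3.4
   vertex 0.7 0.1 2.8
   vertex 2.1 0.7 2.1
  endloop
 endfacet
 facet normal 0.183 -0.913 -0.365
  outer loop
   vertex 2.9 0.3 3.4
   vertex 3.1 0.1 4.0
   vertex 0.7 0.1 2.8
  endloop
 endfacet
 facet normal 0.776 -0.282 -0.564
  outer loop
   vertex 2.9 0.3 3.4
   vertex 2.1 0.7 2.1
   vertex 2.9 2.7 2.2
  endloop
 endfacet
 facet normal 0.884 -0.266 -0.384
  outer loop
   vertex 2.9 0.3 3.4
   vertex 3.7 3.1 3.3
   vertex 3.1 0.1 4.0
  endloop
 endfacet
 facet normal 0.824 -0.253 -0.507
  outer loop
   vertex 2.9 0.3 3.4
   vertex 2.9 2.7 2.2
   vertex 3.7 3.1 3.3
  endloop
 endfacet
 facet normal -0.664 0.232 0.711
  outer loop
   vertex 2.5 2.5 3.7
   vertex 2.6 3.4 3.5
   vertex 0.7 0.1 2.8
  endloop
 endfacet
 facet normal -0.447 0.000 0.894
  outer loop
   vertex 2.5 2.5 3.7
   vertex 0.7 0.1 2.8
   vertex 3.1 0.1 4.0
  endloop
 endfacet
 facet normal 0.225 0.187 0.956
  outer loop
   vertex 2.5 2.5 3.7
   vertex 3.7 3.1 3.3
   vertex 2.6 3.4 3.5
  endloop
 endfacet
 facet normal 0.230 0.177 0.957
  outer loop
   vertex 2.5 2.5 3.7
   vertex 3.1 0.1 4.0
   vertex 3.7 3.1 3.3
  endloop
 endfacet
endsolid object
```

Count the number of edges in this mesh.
24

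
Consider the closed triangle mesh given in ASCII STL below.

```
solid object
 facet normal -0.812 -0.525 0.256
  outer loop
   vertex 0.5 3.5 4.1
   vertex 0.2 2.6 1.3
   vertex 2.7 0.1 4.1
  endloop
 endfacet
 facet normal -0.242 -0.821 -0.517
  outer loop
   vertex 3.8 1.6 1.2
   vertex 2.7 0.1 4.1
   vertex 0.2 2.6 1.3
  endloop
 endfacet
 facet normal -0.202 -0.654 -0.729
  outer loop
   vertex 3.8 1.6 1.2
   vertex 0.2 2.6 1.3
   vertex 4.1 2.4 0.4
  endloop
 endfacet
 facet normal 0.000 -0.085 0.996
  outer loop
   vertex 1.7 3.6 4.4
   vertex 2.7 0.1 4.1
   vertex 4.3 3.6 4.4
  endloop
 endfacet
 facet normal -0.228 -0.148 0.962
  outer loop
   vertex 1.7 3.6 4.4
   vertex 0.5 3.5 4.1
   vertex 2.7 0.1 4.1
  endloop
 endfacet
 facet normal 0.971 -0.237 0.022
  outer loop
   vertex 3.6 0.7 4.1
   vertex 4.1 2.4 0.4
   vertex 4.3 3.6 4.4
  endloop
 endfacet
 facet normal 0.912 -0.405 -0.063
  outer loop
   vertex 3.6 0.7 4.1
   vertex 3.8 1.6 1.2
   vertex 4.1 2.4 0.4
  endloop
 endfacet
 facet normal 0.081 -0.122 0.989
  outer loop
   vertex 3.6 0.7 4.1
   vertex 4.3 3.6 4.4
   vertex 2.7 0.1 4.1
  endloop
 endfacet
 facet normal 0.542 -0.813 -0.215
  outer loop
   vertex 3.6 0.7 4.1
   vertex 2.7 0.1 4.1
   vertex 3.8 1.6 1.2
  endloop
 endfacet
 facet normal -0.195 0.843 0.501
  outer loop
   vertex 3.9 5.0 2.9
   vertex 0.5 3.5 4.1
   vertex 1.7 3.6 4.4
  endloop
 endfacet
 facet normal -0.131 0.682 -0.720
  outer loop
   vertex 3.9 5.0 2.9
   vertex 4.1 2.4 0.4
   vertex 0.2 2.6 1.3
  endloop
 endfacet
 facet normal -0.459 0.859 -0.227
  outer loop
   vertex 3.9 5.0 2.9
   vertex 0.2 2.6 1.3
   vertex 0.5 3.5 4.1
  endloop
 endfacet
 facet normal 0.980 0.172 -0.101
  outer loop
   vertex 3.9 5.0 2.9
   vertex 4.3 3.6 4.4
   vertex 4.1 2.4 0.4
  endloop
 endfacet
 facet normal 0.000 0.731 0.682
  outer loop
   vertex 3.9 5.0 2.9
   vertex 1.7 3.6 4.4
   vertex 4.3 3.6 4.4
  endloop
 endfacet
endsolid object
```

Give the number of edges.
21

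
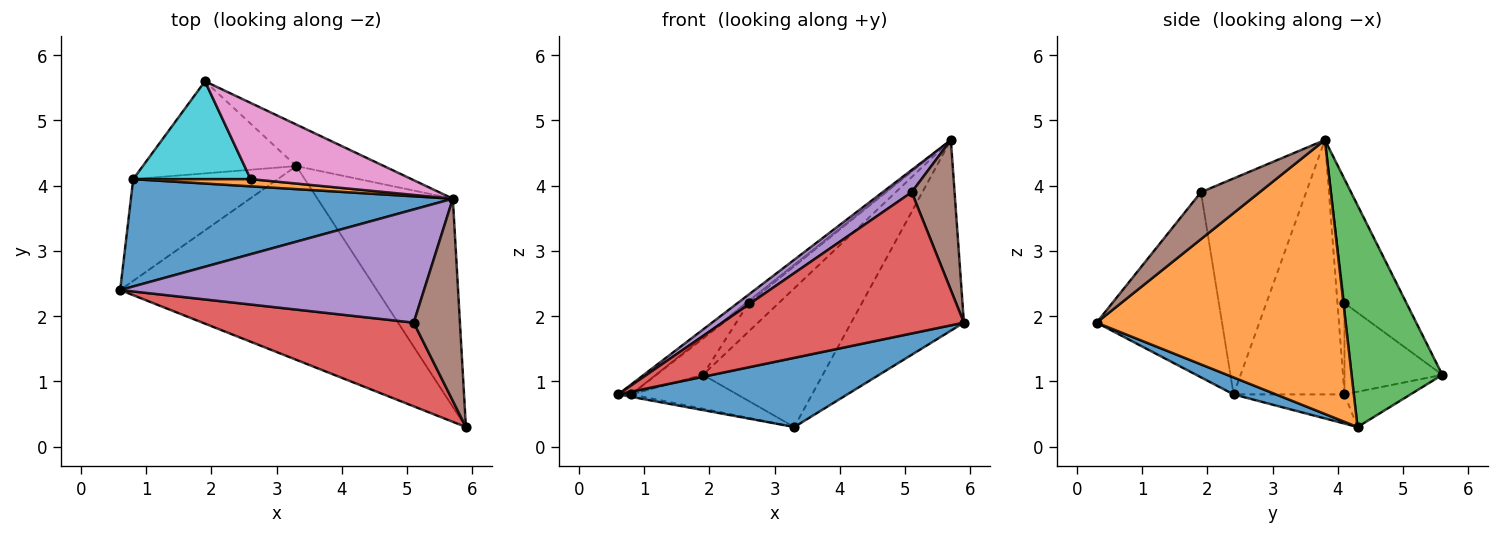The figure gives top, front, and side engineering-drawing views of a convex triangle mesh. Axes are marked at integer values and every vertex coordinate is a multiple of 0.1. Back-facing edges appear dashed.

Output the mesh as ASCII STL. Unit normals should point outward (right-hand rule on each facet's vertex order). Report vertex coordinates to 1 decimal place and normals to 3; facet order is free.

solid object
 facet normal 0.062 -0.336 -0.940
  outer loop
   vertex 3.3 4.3 0.3
   vertex 5.9 0.3 1.9
   vertex 0.6 2.4 0.8
  endloop
 endfacet
 facet normal 0.831 0.376 -0.410
  outer loop
   vertex 3.3 4.3 0.3
   vertex 5.7 3.8 4.7
   vertex 5.9 0.3 1.9
  endloop
 endfacet
 facet normal 0.587 0.775 -0.232
  outer loop
   vertex 3.3 4.3 0.3
   vertex 1.9 5.6 1.1
   vertex 5.7 3.8 4.7
  endloop
 endfacet
 facet normal -0.408 -0.786 0.465
  outer loop
   vertex 5.1 1.9 3.9
   vertex 0.6 2.4 0.8
   vertex 5.9 0.3 1.9
  endloop
 endfacet
 facet normal -0.572 -0.158 0.805
  outer loop
   vertex 5.1 1.9 3.9
   vertex 5.7 3.8 4.7
   vertex 0.6 2.4 0.8
  endloop
 endfacet
 facet normal 0.632 -0.462 0.622
  outer loop
   vertex 5.1 1.9 3.9
   vertex 5.9 0.3 1.9
   vertex 5.7 3.8 4.7
  endloop
 endfacet
 facet normal -0.585 0.284 0.760
  outer loop
   vertex 2.6 4.1 2.2
   vertex 5.7 3.8 4.7
   vertex 1.9 5.6 1.1
  endloop
 endfacet
 facet normal -0.198 0.023 -0.980
  outer loop
   vertex 0.8 4.1 0.8
   vertex 3.3 4.3 0.3
   vertex 0.6 2.4 0.8
  endloop
 endfacet
 facet normal -0.210 0.338 -0.917
  outer loop
   vertex 0.8 4.1 0.8
   vertex 1.9 5.6 1.1
   vertex 3.3 4.3 0.3
  endloop
 endfacet
 facet normal -0.589 0.281 0.758
  outer loop
   vertex 0.8 4.1 0.8
   vertex 2.6 4.1 2.2
   vertex 1.9 5.6 1.1
  endloop
 endfacet
 facet normal -0.618 0.073 0.783
  outer loop
   vertex 0.8 4.1 0.8
   vertex 0.6 2.4 0.8
   vertex 5.7 3.8 4.7
  endloop
 endfacet
 facet normal -0.598 0.228 0.769
  outer loop
   vertex 0.8 4.1 0.8
   vertex 5.7 3.8 4.7
   vertex 2.6 4.1 2.2
  endloop
 endfacet
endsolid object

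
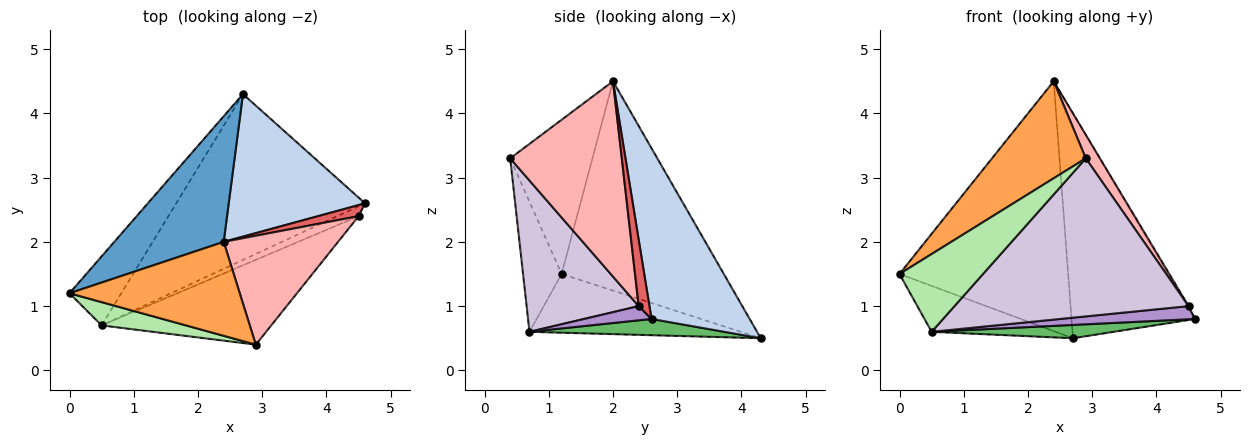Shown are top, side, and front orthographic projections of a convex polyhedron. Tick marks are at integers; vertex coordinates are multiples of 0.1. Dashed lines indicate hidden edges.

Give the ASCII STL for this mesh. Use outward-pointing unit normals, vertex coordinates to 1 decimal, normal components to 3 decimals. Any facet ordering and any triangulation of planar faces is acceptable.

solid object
 facet normal -0.652 0.678 0.341
  outer loop
   vertex 2.4 2.0 4.5
   vertex 2.7 4.3 0.5
   vertex 0.0 1.2 1.5
  endloop
 endfacet
 facet normal 0.557 0.701 0.445
  outer loop
   vertex 2.4 2.0 4.5
   vertex 4.6 2.6 0.8
   vertex 2.7 4.3 0.5
  endloop
 endfacet
 facet normal -0.533 -0.608 0.589
  outer loop
   vertex 2.9 0.4 3.3
   vertex 2.4 2.0 4.5
   vertex 0.0 1.2 1.5
  endloop
 endfacet
 facet normal -0.687 0.403 -0.605
  outer loop
   vertex 0.5 0.7 0.6
   vertex 0.0 1.2 1.5
   vertex 2.7 4.3 0.5
  endloop
 endfacet
 facet normal 0.085 -0.080 -0.993
  outer loop
   vertex 0.5 0.7 0.6
   vertex 2.7 4.3 0.5
   vertex 4.6 2.6 0.8
  endloop
 endfacet
 facet normal -0.404 -0.876 0.262
  outer loop
   vertex 0.5 0.7 0.6
   vertex 2.9 0.4 3.3
   vertex 0.0 1.2 1.5
  endloop
 endfacet
 facet normal 0.849 0.096 0.520
  outer loop
   vertex 4.5 2.4 1.0
   vertex 4.6 2.6 0.8
   vertex 2.4 2.0 4.5
  endloop
 endfacet
 facet normal 0.858 -0.109 0.502
  outer loop
   vertex 4.5 2.4 1.0
   vertex 2.4 2.0 4.5
   vertex 2.9 0.4 3.3
  endloop
 endfacet
 facet normal 0.371 -0.743 -0.557
  outer loop
   vertex 4.5 2.4 1.0
   vertex 0.5 0.7 0.6
   vertex 4.6 2.6 0.8
  endloop
 endfacet
 facet normal 0.389 -0.812 -0.436
  outer loop
   vertex 4.5 2.4 1.0
   vertex 2.9 0.4 3.3
   vertex 0.5 0.7 0.6
  endloop
 endfacet
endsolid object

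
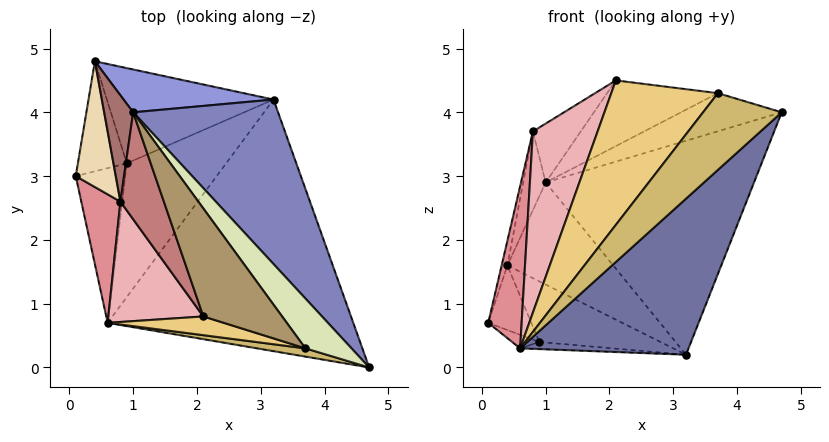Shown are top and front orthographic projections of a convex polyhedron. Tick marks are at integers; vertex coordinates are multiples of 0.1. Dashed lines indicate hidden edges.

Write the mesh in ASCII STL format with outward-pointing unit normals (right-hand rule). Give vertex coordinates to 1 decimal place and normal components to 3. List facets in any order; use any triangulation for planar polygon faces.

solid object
 facet normal 0.561 -0.437 -0.704
  outer loop
   vertex 0.6 0.7 0.3
   vertex 3.2 4.2 0.2
   vertex 4.7 0.0 4.0
  endloop
 endfacet
 facet normal 0.560 0.657 0.505
  outer loop
   vertex 1.0 4.0 2.9
   vertex 4.7 0.0 4.0
   vertex 3.2 4.2 0.2
  endloop
 endfacet
 facet normal 0.364 0.859 0.360
  outer loop
   vertex 1.0 4.0 2.9
   vertex 3.2 4.2 0.2
   vertex 0.4 4.8 1.6
  endloop
 endfacet
 facet normal -0.368 0.081 -0.926
  outer loop
   vertex 0.9 3.2 0.4
   vertex 0.6 0.7 0.3
   vertex 0.1 3.0 0.7
  endloop
 endfacet
 facet normal -0.109 0.053 -0.993
  outer loop
   vertex 0.9 3.2 0.4
   vertex 3.2 4.2 0.2
   vertex 0.6 0.7 0.3
  endloop
 endfacet
 facet normal -0.410 0.462 -0.786
  outer loop
   vertex 0.9 3.2 0.4
   vertex 0.1 3.0 0.7
   vertex 0.4 4.8 1.6
  endloop
 endfacet
 facet normal -0.293 0.513 -0.807
  outer loop
   vertex 0.9 3.2 0.4
   vertex 0.4 4.8 1.6
   vertex 3.2 4.2 0.2
  endloop
 endfacet
 facet normal 0.388 0.560 0.732
  outer loop
   vertex 3.7 0.3 4.3
   vertex 4.7 0.0 4.0
   vertex 1.0 4.0 2.9
  endloop
 endfacet
 facet normal 0.260 0.502 0.825
  outer loop
   vertex 3.7 0.3 4.3
   vertex 1.0 4.0 2.9
   vertex 2.1 0.8 4.5
  endloop
 endfacet
 facet normal -0.257 -0.961 0.103
  outer loop
   vertex 3.7 0.3 4.3
   vertex 0.6 0.7 0.3
   vertex 4.7 0.0 4.0
  endloop
 endfacet
 facet normal -0.282 -0.951 0.123
  outer loop
   vertex 3.7 0.3 4.3
   vertex 2.1 0.8 4.5
   vertex 0.6 0.7 0.3
  endloop
 endfacet
 facet normal -0.971 0.046 0.233
  outer loop
   vertex 0.8 2.6 3.7
   vertex 0.4 4.8 1.6
   vertex 0.1 3.0 0.7
  endloop
 endfacet
 facet normal -0.688 0.432 0.583
  outer loop
   vertex 0.8 2.6 3.7
   vertex 1.0 4.0 2.9
   vertex 0.4 4.8 1.6
  endloop
 endfacet
 facet normal 0.128 0.478 0.869
  outer loop
   vertex 0.8 2.6 3.7
   vertex 2.1 0.8 4.5
   vertex 1.0 4.0 2.9
  endloop
 endfacet
 facet normal -0.952 -0.240 0.190
  outer loop
   vertex 0.8 2.6 3.7
   vertex 0.1 3.0 0.7
   vertex 0.6 0.7 0.3
  endloop
 endfacet
 facet normal -0.831 -0.463 0.308
  outer loop
   vertex 0.8 2.6 3.7
   vertex 0.6 0.7 0.3
   vertex 2.1 0.8 4.5
  endloop
 endfacet
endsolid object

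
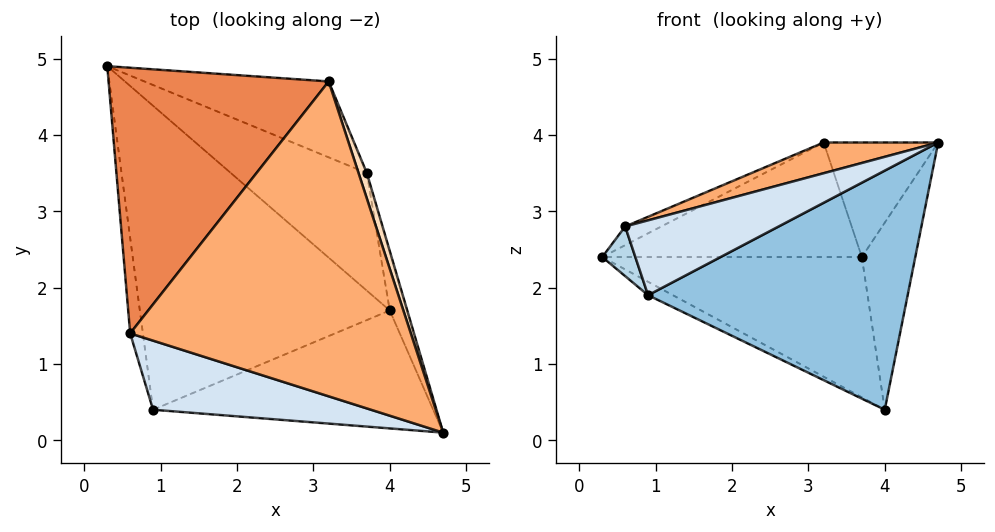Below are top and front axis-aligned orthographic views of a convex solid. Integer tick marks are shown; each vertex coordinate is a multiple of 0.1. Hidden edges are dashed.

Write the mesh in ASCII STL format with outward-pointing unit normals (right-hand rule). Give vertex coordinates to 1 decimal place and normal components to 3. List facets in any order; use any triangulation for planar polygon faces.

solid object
 facet normal -0.449 0.039 -0.893
  outer loop
   vertex 0.9 0.4 1.9
   vertex 0.3 4.9 2.4
   vertex 4.0 1.7 0.4
  endloop
 endfacet
 facet normal 0.160 -0.885 -0.437
  outer loop
   vertex 0.9 0.4 1.9
   vertex 4.0 1.7 0.4
   vertex 4.7 0.1 3.9
  endloop
 endfacet
 facet normal -0.973 -0.107 -0.206
  outer loop
   vertex 0.6 1.4 2.8
   vertex 0.3 4.9 2.4
   vertex 0.9 0.4 1.9
  endloop
 endfacet
 facet normal -0.383 -0.679 0.626
  outer loop
   vertex 0.6 1.4 2.8
   vertex 0.9 0.4 1.9
   vertex 4.7 0.1 3.9
  endloop
 endfacet
 facet normal -0.455 0.063 0.888
  outer loop
   vertex 0.6 1.4 2.8
   vertex 3.2 4.7 3.9
   vertex 0.3 4.9 2.4
  endloop
 endfacet
 facet normal -0.285 -0.093 0.954
  outer loop
   vertex 0.6 1.4 2.8
   vertex 4.7 0.1 3.9
   vertex 3.2 4.7 3.9
  endloop
 endfacet
 facet normal 0.965 0.249 -0.079
  outer loop
   vertex 3.7 3.5 2.4
   vertex 4.7 0.1 3.9
   vertex 4.0 1.7 0.4
  endloop
 endfacet
 facet normal 0.948 0.309 0.069
  outer loop
   vertex 3.7 3.5 2.4
   vertex 3.2 4.7 3.9
   vertex 4.7 0.1 3.9
  endloop
 endfacet
 facet normal 0.301 0.731 -0.613
  outer loop
   vertex 3.7 3.5 2.4
   vertex 4.0 1.7 0.4
   vertex 0.3 4.9 2.4
  endloop
 endfacet
 facet normal 0.325 0.788 -0.523
  outer loop
   vertex 3.7 3.5 2.4
   vertex 0.3 4.9 2.4
   vertex 3.2 4.7 3.9
  endloop
 endfacet
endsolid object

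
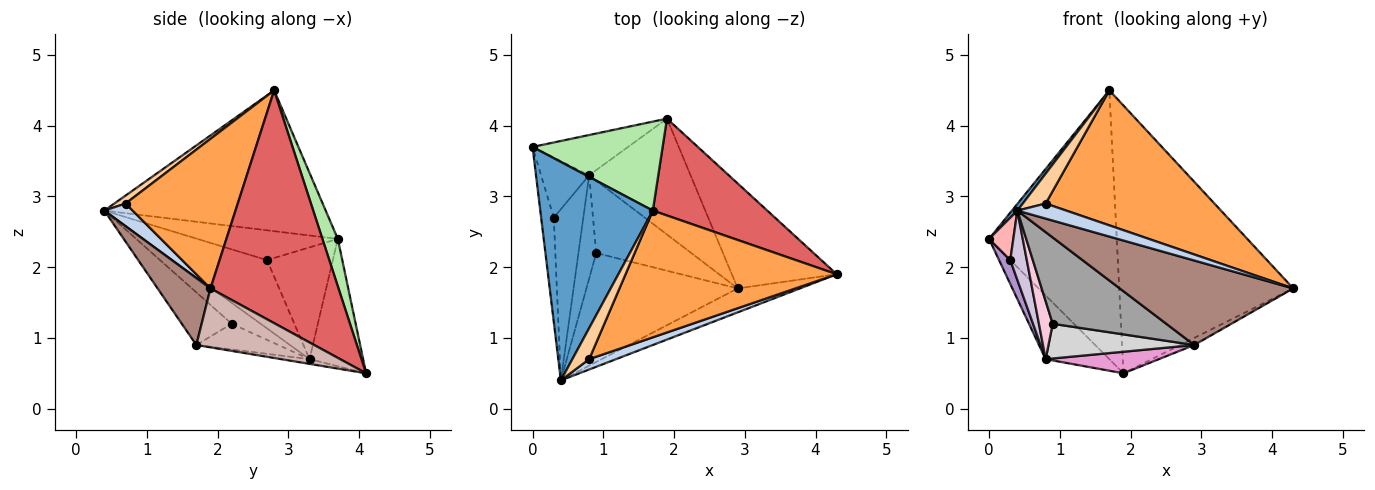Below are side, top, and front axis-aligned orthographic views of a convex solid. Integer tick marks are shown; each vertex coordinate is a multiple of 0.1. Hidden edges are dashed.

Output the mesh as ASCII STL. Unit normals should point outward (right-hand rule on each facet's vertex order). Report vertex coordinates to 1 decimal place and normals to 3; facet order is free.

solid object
 facet normal -0.781 -0.019 0.624
  outer loop
   vertex 1.7 2.8 4.5
   vertex 0.0 3.7 2.4
   vertex 0.4 0.4 2.8
  endloop
 endfacet
 facet normal 0.430 -0.744 0.511
  outer loop
   vertex 0.8 0.7 2.9
   vertex 0.4 0.4 2.8
   vertex 4.3 1.9 1.7
  endloop
 endfacet
 facet normal 0.436 -0.656 0.616
  outer loop
   vertex 0.8 0.7 2.9
   vertex 4.3 1.9 1.7
   vertex 1.7 2.8 4.5
  endloop
 endfacet
 facet normal 0.323 -0.657 0.681
  outer loop
   vertex 0.8 0.7 2.9
   vertex 1.7 2.8 4.5
   vertex 0.4 0.4 2.8
  endloop
 endfacet
 facet normal -0.580 0.689 -0.435
  outer loop
   vertex 1.9 4.1 0.5
   vertex 0.8 3.3 0.7
   vertex 0.0 3.7 2.4
  endloop
 endfacet
 facet normal 0.114 0.943 0.312
  outer loop
   vertex 1.9 4.1 0.5
   vertex 0.0 3.7 2.4
   vertex 1.7 2.8 4.5
  endloop
 endfacet
 facet normal 0.569 0.773 0.280
  outer loop
   vertex 1.9 4.1 0.5
   vertex 1.7 2.8 4.5
   vertex 4.3 1.9 1.7
  endloop
 endfacet
 facet normal -0.909 -0.157 -0.386
  outer loop
   vertex 0.3 2.7 2.1
   vertex 0.4 0.4 2.8
   vertex 0.0 3.7 2.4
  endloop
 endfacet
 facet normal -0.907 -0.155 -0.391
  outer loop
   vertex 0.3 2.7 2.1
   vertex 0.0 3.7 2.4
   vertex 0.8 3.3 0.7
  endloop
 endfacet
 facet normal -0.906 -0.159 -0.392
  outer loop
   vertex 0.3 2.7 2.1
   vertex 0.8 3.3 0.7
   vertex 0.4 0.4 2.8
  endloop
 endfacet
 facet normal 0.281 -0.923 -0.262
  outer loop
   vertex 2.9 1.7 0.9
   vertex 4.3 1.9 1.7
   vertex 0.4 0.4 2.8
  endloop
 endfacet
 facet normal 0.489 0.059 -0.870
  outer loop
   vertex 2.9 1.7 0.9
   vertex 1.9 4.1 0.5
   vertex 4.3 1.9 1.7
  endloop
 endfacet
 facet normal -0.046 -0.183 -0.982
  outer loop
   vertex 2.9 1.7 0.9
   vertex 0.8 3.3 0.7
   vertex 1.9 4.1 0.5
  endloop
 endfacet
 facet normal -0.717 -0.342 -0.608
  outer loop
   vertex 0.9 2.2 1.2
   vertex 0.4 0.4 2.8
   vertex 0.8 3.3 0.7
  endloop
 endfacet
 facet normal -0.263 -0.599 -0.756
  outer loop
   vertex 0.9 2.2 1.2
   vertex 2.9 1.7 0.9
   vertex 0.4 0.4 2.8
  endloop
 endfacet
 facet normal -0.236 -0.420 -0.876
  outer loop
   vertex 0.9 2.2 1.2
   vertex 0.8 3.3 0.7
   vertex 2.9 1.7 0.9
  endloop
 endfacet
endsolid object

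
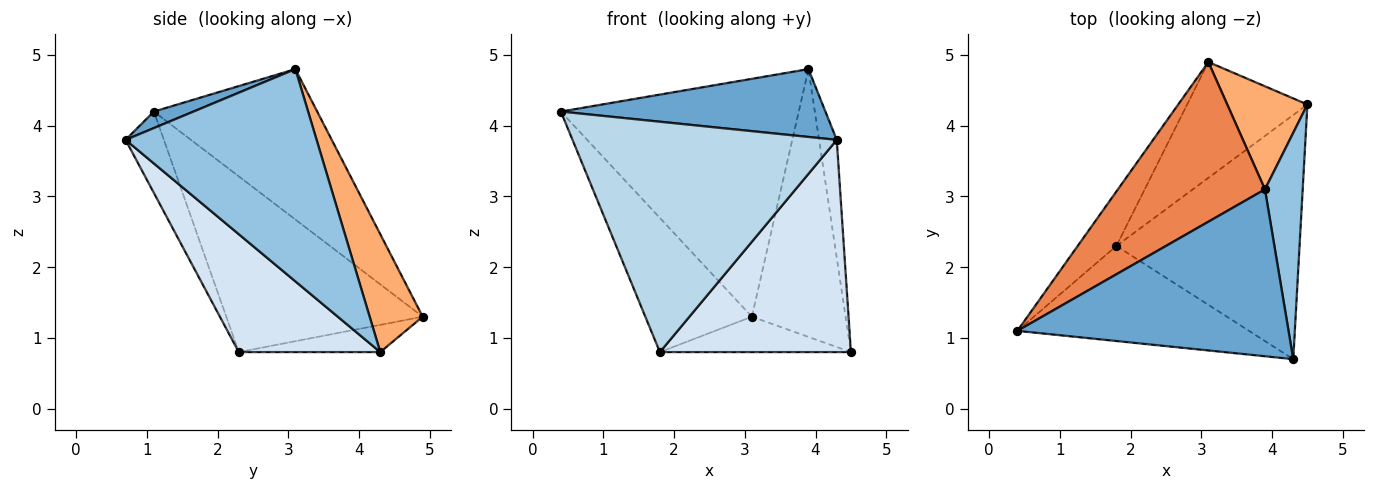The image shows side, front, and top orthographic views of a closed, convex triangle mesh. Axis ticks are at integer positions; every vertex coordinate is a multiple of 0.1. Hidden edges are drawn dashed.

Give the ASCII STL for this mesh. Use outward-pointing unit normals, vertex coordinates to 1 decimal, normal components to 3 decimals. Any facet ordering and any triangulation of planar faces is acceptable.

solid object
 facet normal 0.056 -0.376 0.925
  outer loop
   vertex 3.9 3.1 4.8
   vertex 0.4 1.1 4.2
   vertex 4.3 0.7 3.8
  endloop
 endfacet
 facet normal 0.980 0.091 0.174
  outer loop
   vertex 3.9 3.1 4.8
   vertex 4.3 0.7 3.8
   vertex 4.5 4.3 0.8
  endloop
 endfacet
 facet normal -0.133 -0.916 -0.378
  outer loop
   vertex 1.8 2.3 0.8
   vertex 4.3 0.7 3.8
   vertex 0.4 1.1 4.2
  endloop
 endfacet
 facet normal 0.437 -0.590 -0.679
  outer loop
   vertex 1.8 2.3 0.8
   vertex 4.5 4.3 0.8
   vertex 4.3 0.7 3.8
  endloop
 endfacet
 facet normal -0.495 0.721 0.484
  outer loop
   vertex 3.1 4.9 1.3
   vertex 0.4 1.1 4.2
   vertex 3.9 3.1 4.8
  endloop
 endfacet
 facet normal 0.467 0.825 0.318
  outer loop
   vertex 3.1 4.9 1.3
   vertex 3.9 3.1 4.8
   vertex 4.5 4.3 0.8
  endloop
 endfacet
 facet normal -0.863 0.468 -0.190
  outer loop
   vertex 3.1 4.9 1.3
   vertex 1.8 2.3 0.8
   vertex 0.4 1.1 4.2
  endloop
 endfacet
 facet normal -0.211 0.286 -0.935
  outer loop
   vertex 3.1 4.9 1.3
   vertex 4.5 4.3 0.8
   vertex 1.8 2.3 0.8
  endloop
 endfacet
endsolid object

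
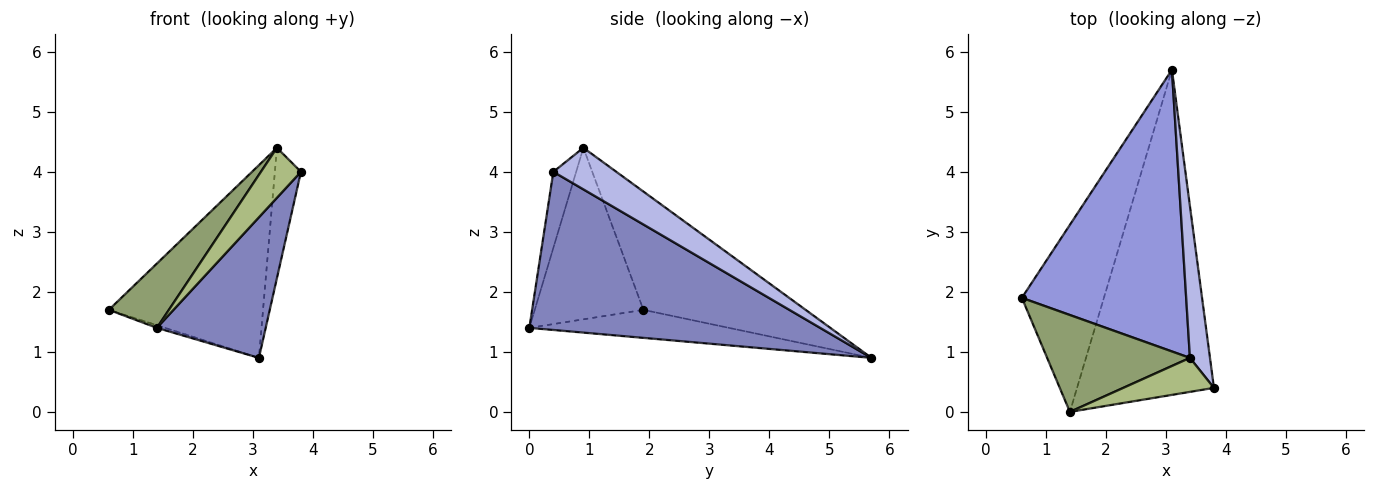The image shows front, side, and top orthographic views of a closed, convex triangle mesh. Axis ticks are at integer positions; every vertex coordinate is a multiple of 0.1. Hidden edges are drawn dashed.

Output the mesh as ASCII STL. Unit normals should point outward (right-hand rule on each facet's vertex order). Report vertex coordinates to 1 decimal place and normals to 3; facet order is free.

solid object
 facet normal -0.323 0.013 -0.946
  outer loop
   vertex 1.4 0.0 1.4
   vertex 0.6 1.9 1.7
   vertex 3.1 5.7 0.9
  endloop
 endfacet
 facet normal 0.728 -0.272 -0.630
  outer loop
   vertex 1.4 0.0 1.4
   vertex 3.1 5.7 0.9
   vertex 3.8 0.4 4.0
  endloop
 endfacet
 facet normal -0.511 0.485 0.710
  outer loop
   vertex 3.4 0.9 4.4
   vertex 3.1 5.7 0.9
   vertex 0.6 1.9 1.7
  endloop
 endfacet
 facet normal 0.844 0.350 0.407
  outer loop
   vertex 3.4 0.9 4.4
   vertex 3.8 0.4 4.0
   vertex 3.1 5.7 0.9
  endloop
 endfacet
 facet normal -0.707 -0.391 0.589
  outer loop
   vertex 3.4 0.9 4.4
   vertex 0.6 1.9 1.7
   vertex 1.4 0.0 1.4
  endloop
 endfacet
 facet normal -0.426 -0.748 0.509
  outer loop
   vertex 3.4 0.9 4.4
   vertex 1.4 0.0 1.4
   vertex 3.8 0.4 4.0
  endloop
 endfacet
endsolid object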